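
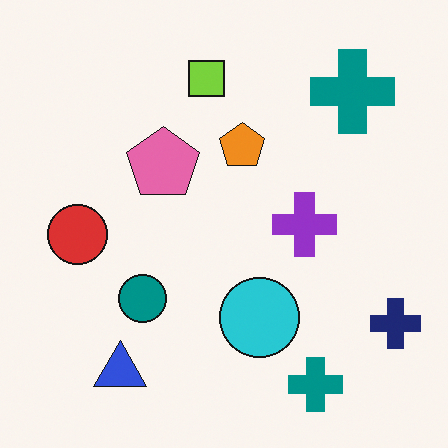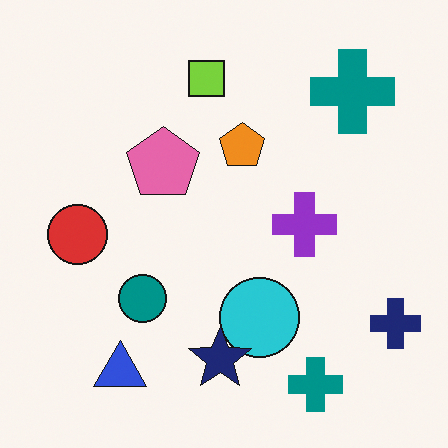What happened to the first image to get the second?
It was overlaid with an additional navy star.

A navy star appears in the second image that is absent from the first.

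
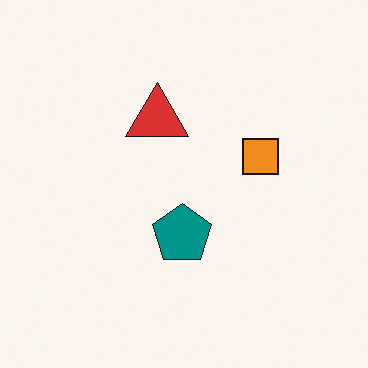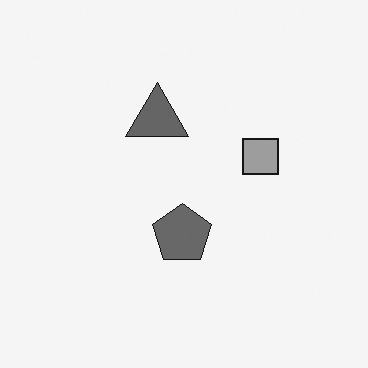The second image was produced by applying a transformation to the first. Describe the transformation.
The transformation is: converted to grayscale.

All color is removed — every shape is now a shade of grey.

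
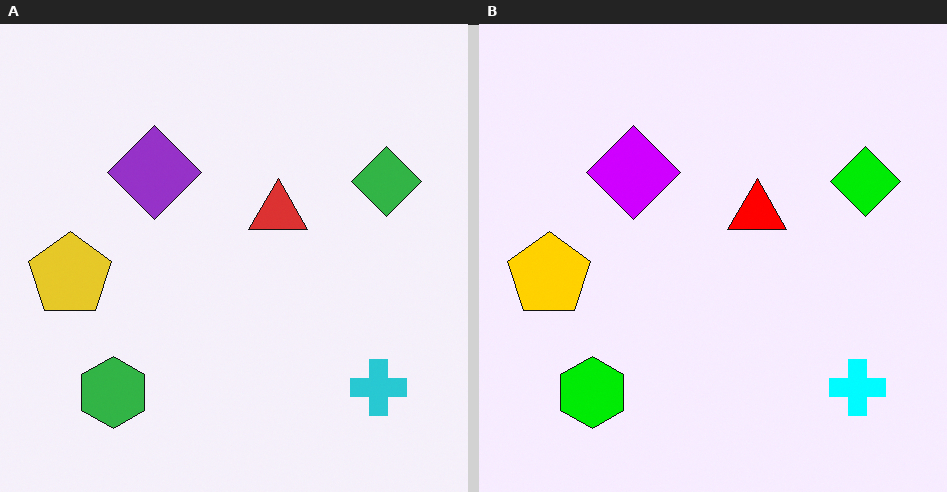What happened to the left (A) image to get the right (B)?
The image was heavily oversaturated.

All colors are more vivid — a global saturation change.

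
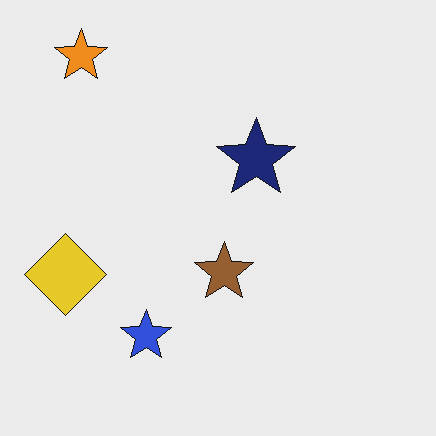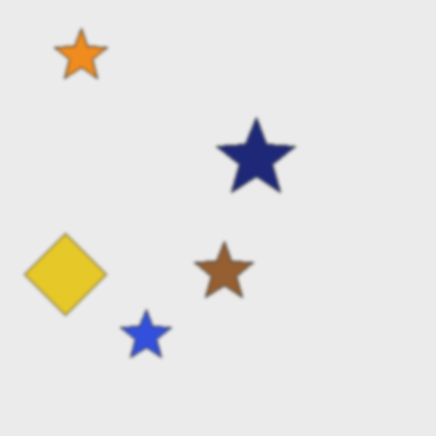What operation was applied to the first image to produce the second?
This is the original image slightly softened.

Shape edges and outlines are uniformly softened across the whole image.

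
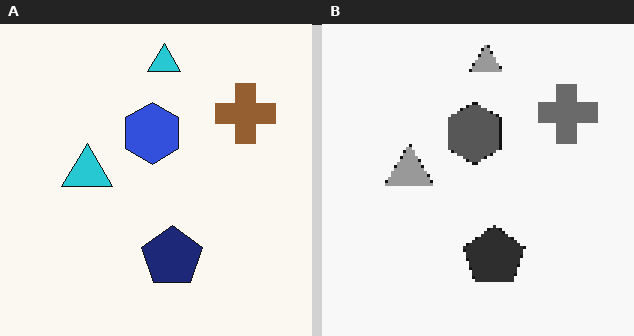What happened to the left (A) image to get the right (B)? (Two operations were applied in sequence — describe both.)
The image was converted to grayscale, then mildly pixelated.

All color is removed — every shape is now a shade of grey. Shapes are reduced to large square blocks; fine edges and outlines are lost — a downscale-then-upscale (mosaic) effect.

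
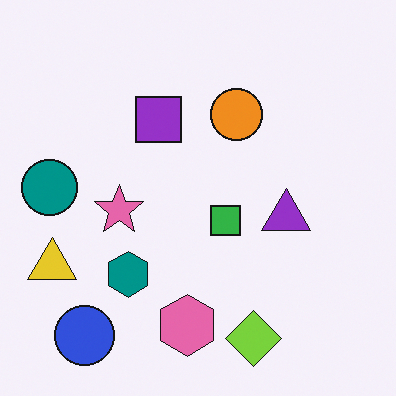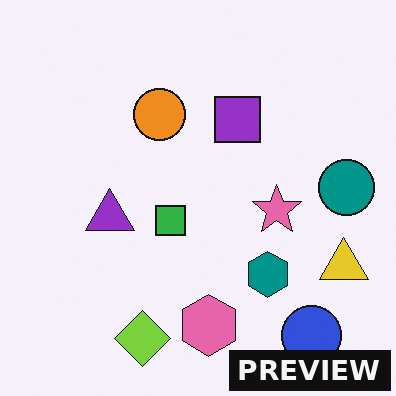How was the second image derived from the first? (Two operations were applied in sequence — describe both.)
It was flipped horizontally (left ↔ right), then watermarked with the text "PREVIEW" in the lower-right corner.

The teal circle is in the left of the first image and the right of the second — shapes on opposite sides of the vertical midline have swapped in a mirror flip. A dark label reading "PREVIEW" appears in the lower-right corner.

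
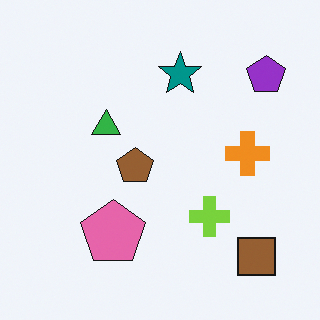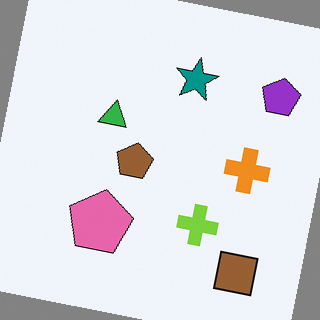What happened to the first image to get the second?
The transformation is: rotated clockwise by a few degrees.

Every shape is tilted by the same angle and the image corners show triangular fill wedges — a whole-image rotation by a non-right angle.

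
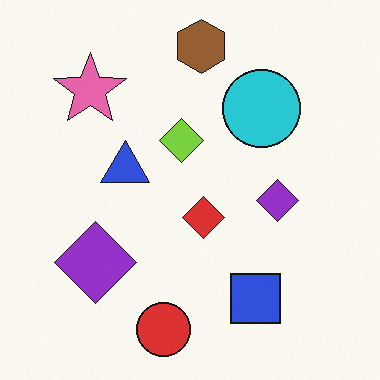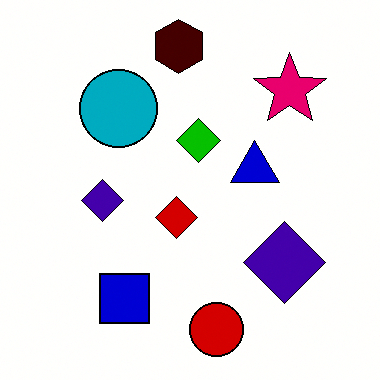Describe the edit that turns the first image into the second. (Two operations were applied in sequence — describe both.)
This is the original image boosted in contrast, then flipped horizontally (left ↔ right).

Tones are pushed away from mid-grey across the whole image — a global contrast change. The pink star is in the top-left of the first image and the top-right of the second — shapes on opposite sides of the vertical midline have swapped in a mirror flip.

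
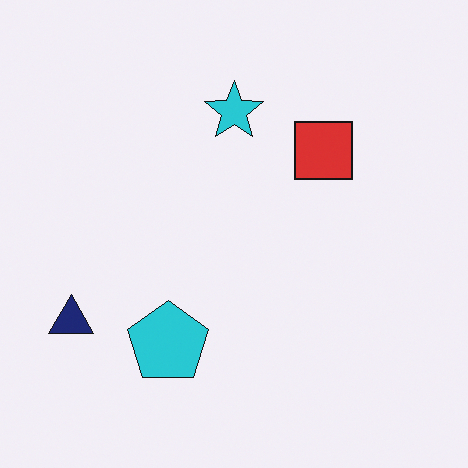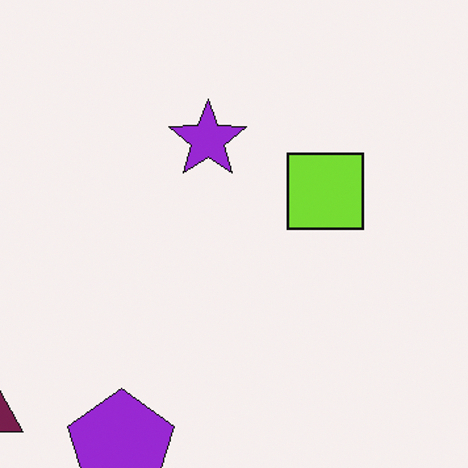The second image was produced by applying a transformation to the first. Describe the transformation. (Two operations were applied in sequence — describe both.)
The second image is the first hue-shifted by a moderate amount, then cropped to a modestly smaller region and rescaled.

Every shape's color has rotated by the same amount around the hue wheel — a uniform hue shift. The visible shapes are larger and the field of view is narrower; shapes near the original edges may be partly or wholly outside the frame — a crop-and-rescale.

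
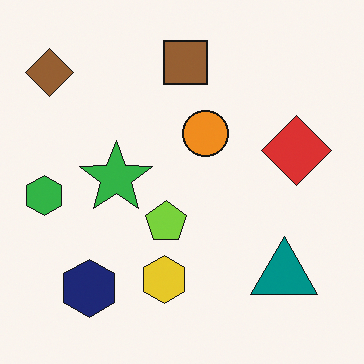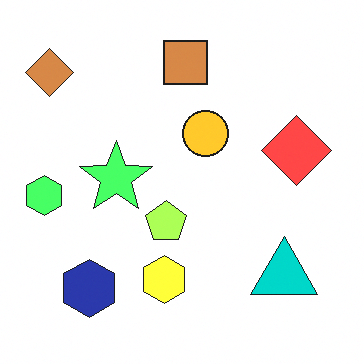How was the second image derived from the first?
The transformation is: substantially brightened.

Every pixel — background and shapes alike — is uniformly brightened.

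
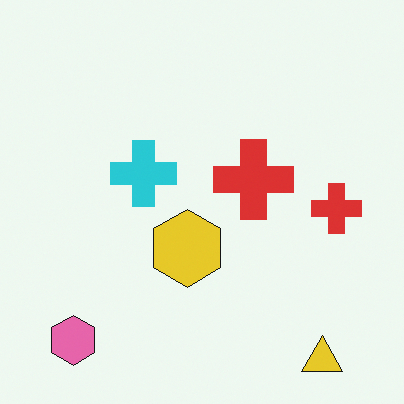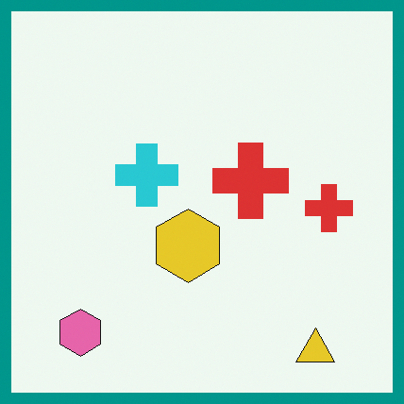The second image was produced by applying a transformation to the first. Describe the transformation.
The second image is the first framed with a teal border.

A solid teal frame runs around the edge of the second image, with the content slightly shrunk inside it.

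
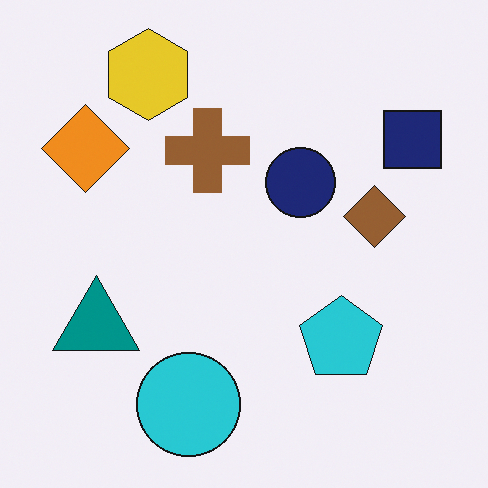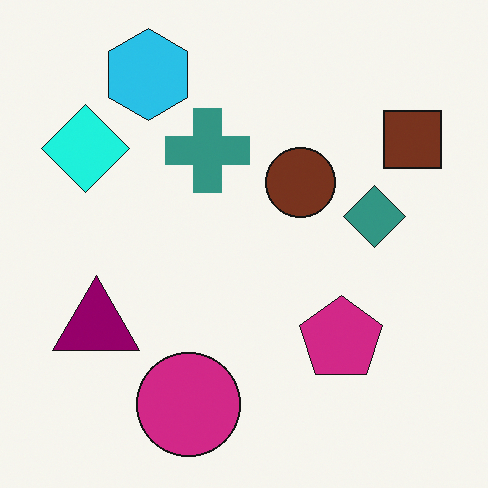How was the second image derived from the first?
The transformation is: hue-shifted through roughly a third of the color wheel.

Every shape's color has rotated by the same amount around the hue wheel — a uniform hue shift.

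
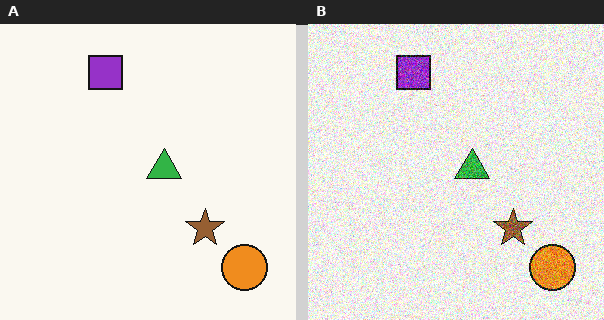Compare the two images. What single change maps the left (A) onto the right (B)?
It was degraded with strong gaussian noise.

Random speckle covers the whole image, including the flat background.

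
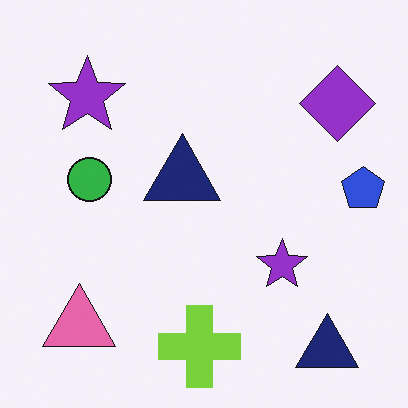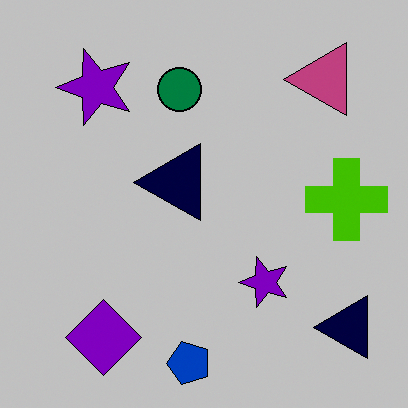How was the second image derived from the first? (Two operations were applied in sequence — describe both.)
The transformation is: transposed (reflected across the top-left ↔ bottom-right diagonal), then heavily posterized to just a handful of flat colors.

Shapes have swapped their row and column positions — what was in the top-right is now in the bottom-left — a diagonal reflection. Each flat color has snapped to a coarser quantized level — most visibly, the near-white background has dropped to a flat grey.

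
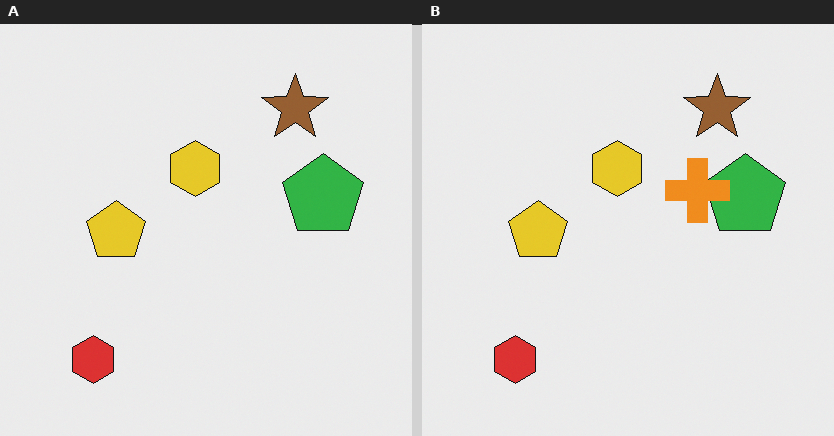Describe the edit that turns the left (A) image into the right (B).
The image was overlaid with an additional orange cross.

An orange cross appears in the right (B) image that is absent from the left (A).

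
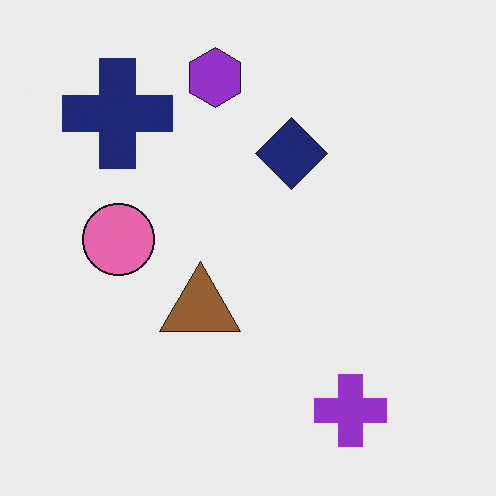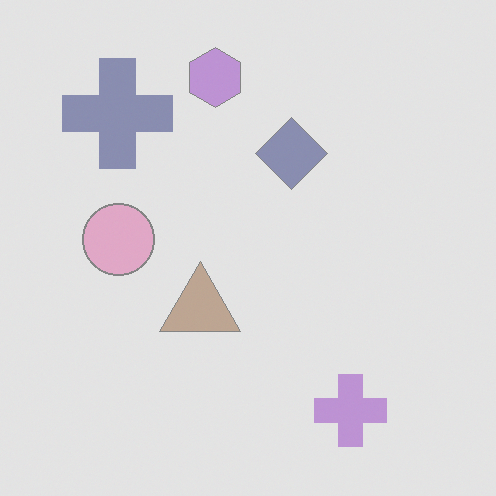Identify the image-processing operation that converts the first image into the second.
The image was given much lower contrast.

Tones are pushed toward mid-grey across the whole image — a global contrast change.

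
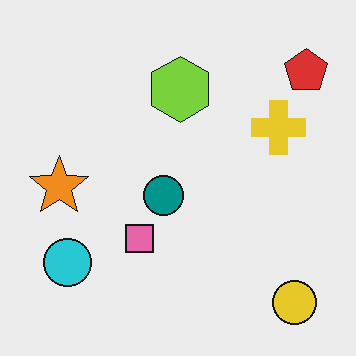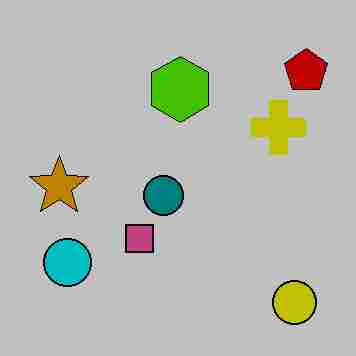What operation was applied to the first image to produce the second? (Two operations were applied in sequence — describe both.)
It was aggressively posterized, then degraded with heavy JPEG compression.

Each flat color has snapped to a coarser quantized level — most visibly, the near-white background has dropped to a flat grey. Blocky 8×8 compression artifacts appear around shape edges and the flat background shows ringing — characteristic JPEG degradation.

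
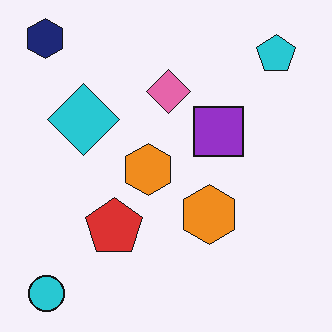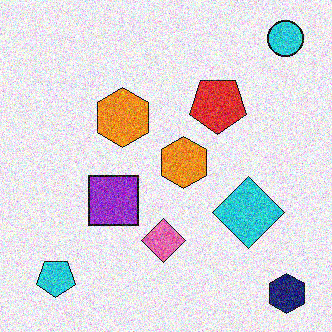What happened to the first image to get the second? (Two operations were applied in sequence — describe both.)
The transformation is: rotated 180°, then degraded with strong gaussian noise.

The navy hexagon sits in the top-left of the first image and the bottom-right of the second — consistent with a whole-image 180° rotation. Random speckle covers the whole image, including the flat background.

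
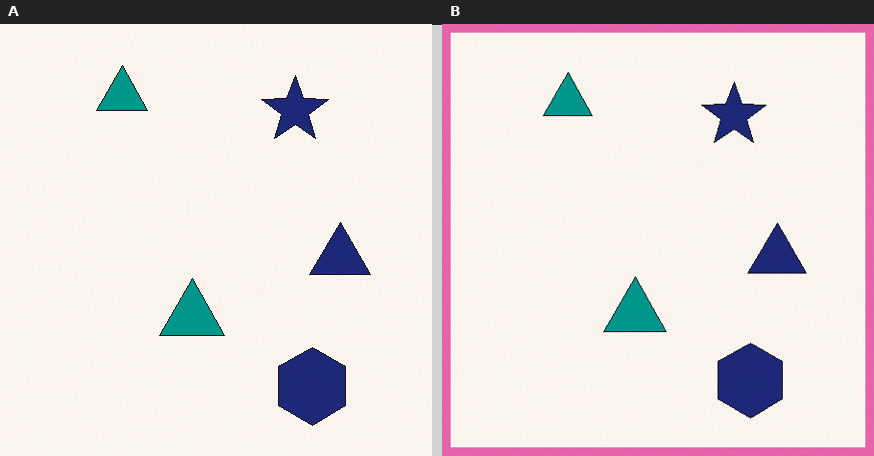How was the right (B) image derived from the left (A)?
It was framed with a pink border.

A solid pink frame runs around the edge of the right (B) image, with the content slightly shrunk inside it.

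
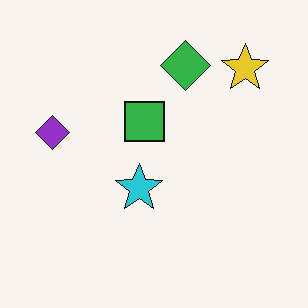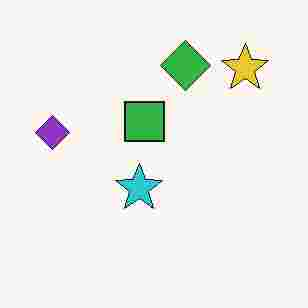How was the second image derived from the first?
The second image is the first heavily JPEG-compressed with obvious blocking artifacts.

Blocky 8×8 compression artifacts appear around shape edges and the flat background shows ringing — characteristic JPEG degradation.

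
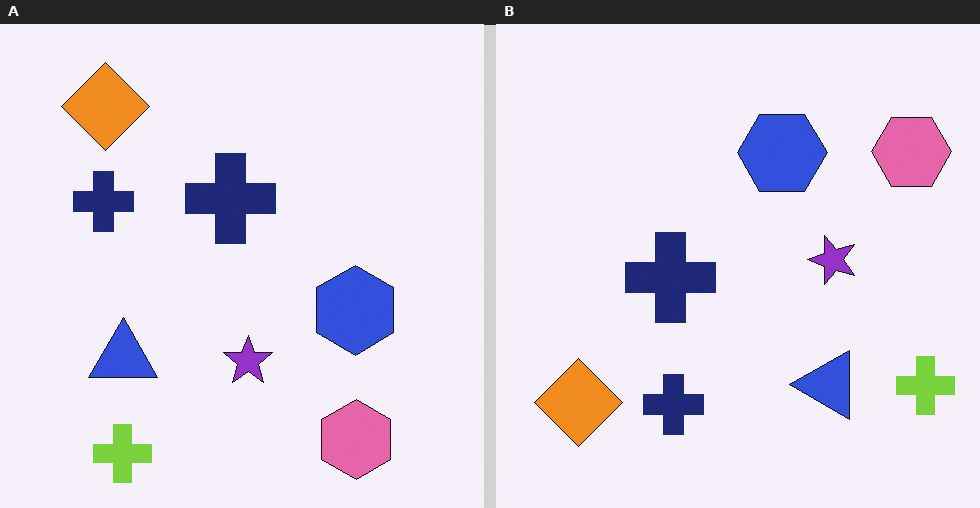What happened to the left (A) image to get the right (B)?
The right (B) image is the left (A) rotated 90° counter-clockwise.

The lime cross sits in the bottom-left of the left (A) image and the bottom-right of the right (B) — consistent with a whole-image 90° counter-clockwise rotation.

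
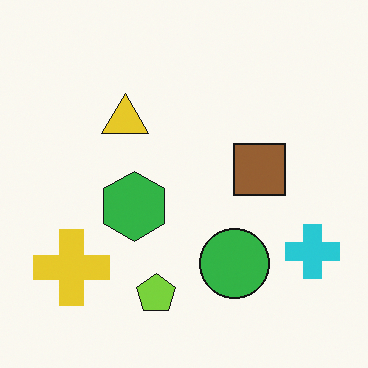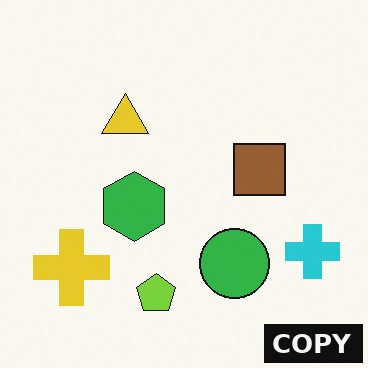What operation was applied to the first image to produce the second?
Watermarked with the text "COPY" in the lower-right corner.

A dark label reading "COPY" appears in the lower-right corner.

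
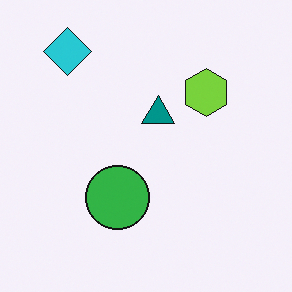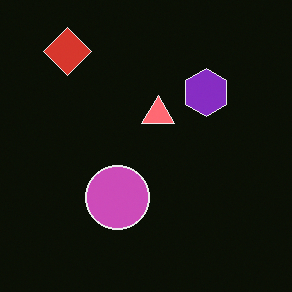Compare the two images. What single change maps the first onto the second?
This is the original image color-inverted (negative).

The light background has become dark and every shape's color is its complement — a photographic negative.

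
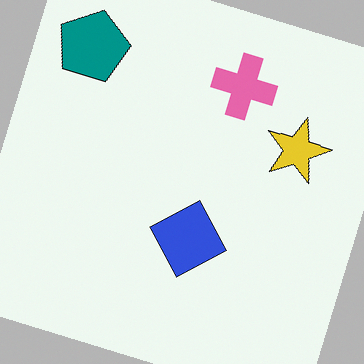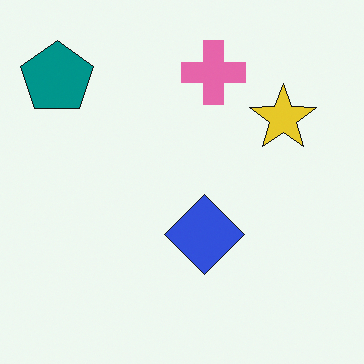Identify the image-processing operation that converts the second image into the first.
This is the original image rotated clockwise by a clearly visible amount.

Every shape is tilted by the same angle and the image corners show triangular fill wedges — a whole-image rotation by a non-right angle.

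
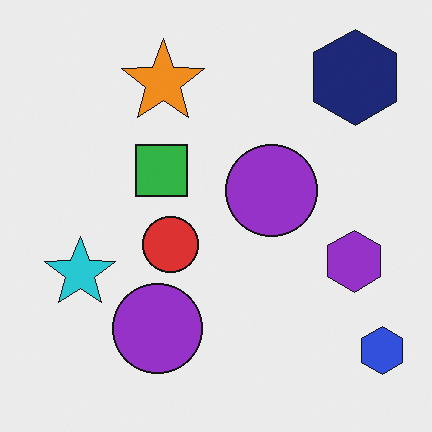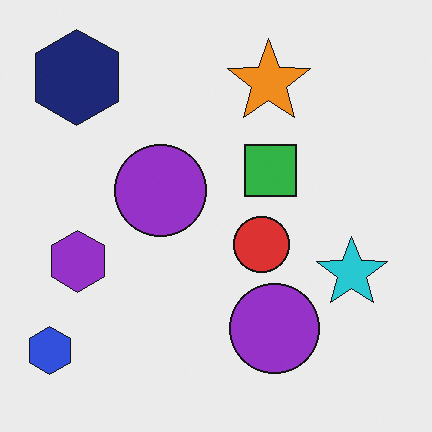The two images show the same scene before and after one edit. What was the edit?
The second image is the first flipped horizontally (left ↔ right).

The blue hexagon is in the bottom-right of the first image and the bottom-left of the second — shapes on opposite sides of the vertical midline have swapped in a mirror flip.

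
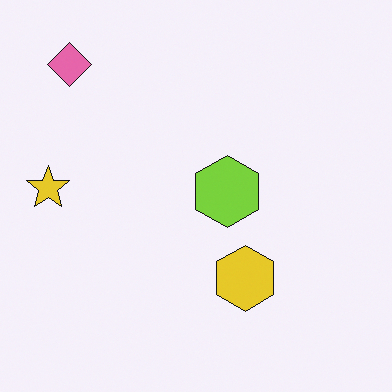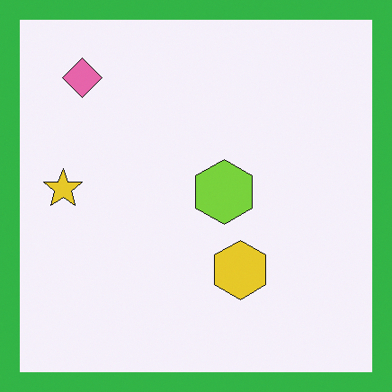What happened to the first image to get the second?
The image was framed with a green border.

A solid green frame runs around the edge of the second image, with the content slightly shrunk inside it.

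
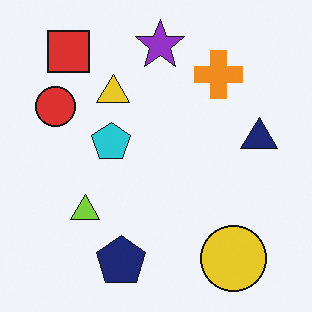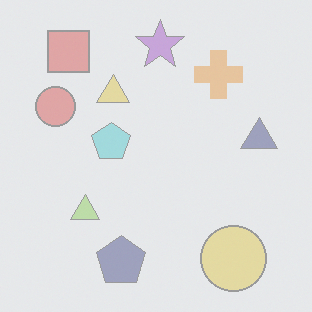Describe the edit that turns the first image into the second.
It was given much lower contrast.

Tones are pushed toward mid-grey across the whole image — a global contrast change.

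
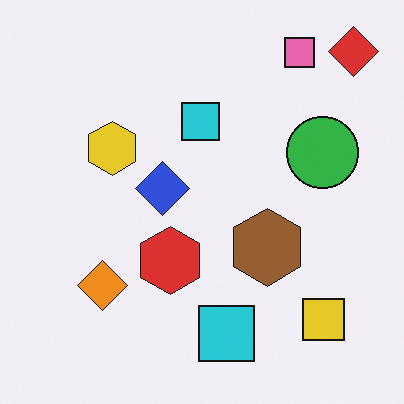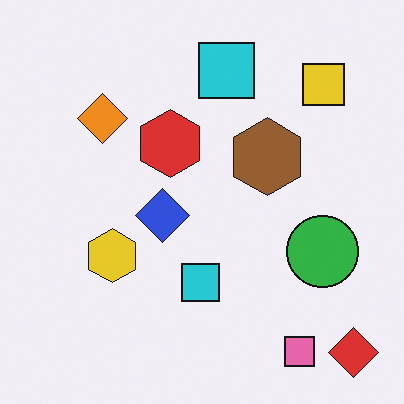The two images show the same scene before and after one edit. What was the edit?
It was flipped vertically (top ↔ bottom).

The red diamond is in the top-right of the first image and the bottom-right of the second — shapes on opposite sides of the horizontal midline have swapped in a mirror flip.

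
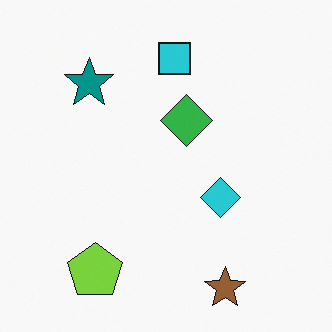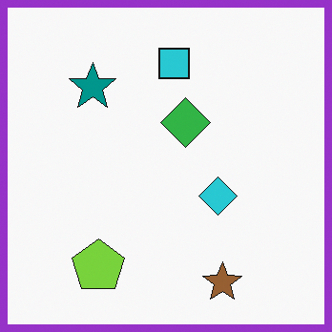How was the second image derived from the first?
The second image is the first framed with a purple border.

A solid purple frame runs around the edge of the second image, with the content slightly shrunk inside it.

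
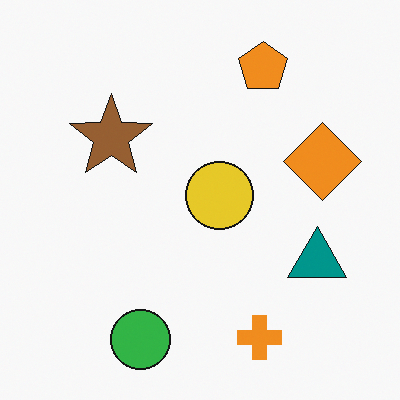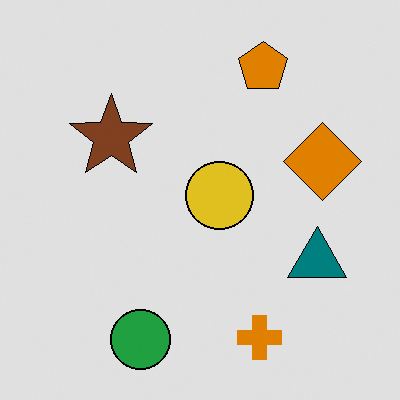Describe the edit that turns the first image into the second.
The second image is the first posterized to a reduced palette.

Each flat color has snapped to a coarser quantized level — most visibly, the near-white background has dropped to a flat grey.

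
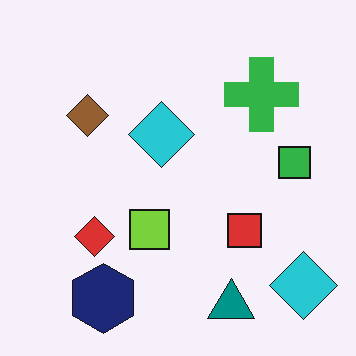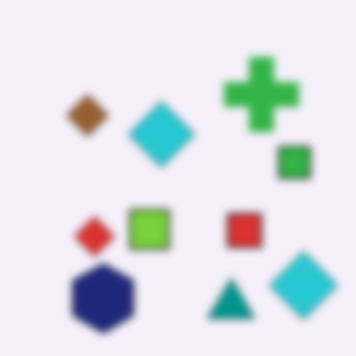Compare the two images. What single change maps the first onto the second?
Moderately blurred.

Shape edges and outlines are uniformly softened across the whole image.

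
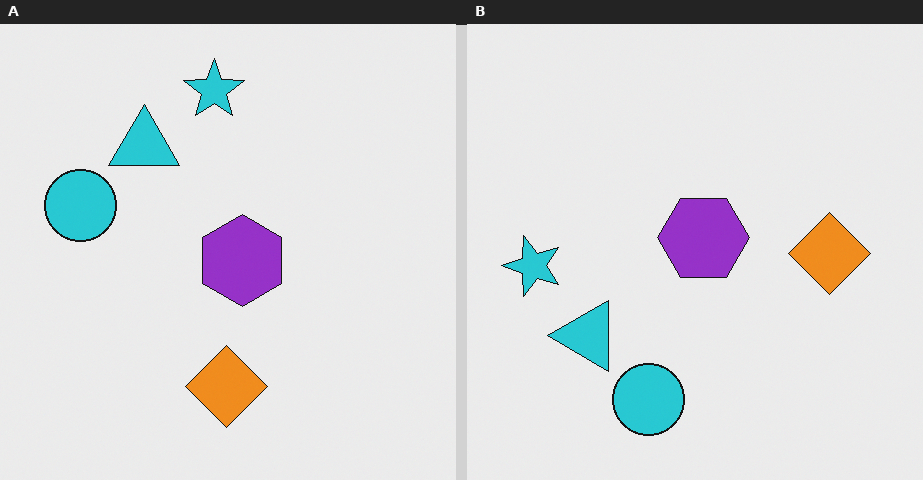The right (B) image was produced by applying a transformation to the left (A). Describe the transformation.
It was rotated 90° counter-clockwise.

The cyan star sits in the top of the left (A) image and the left of the right (B) — consistent with a whole-image 90° counter-clockwise rotation.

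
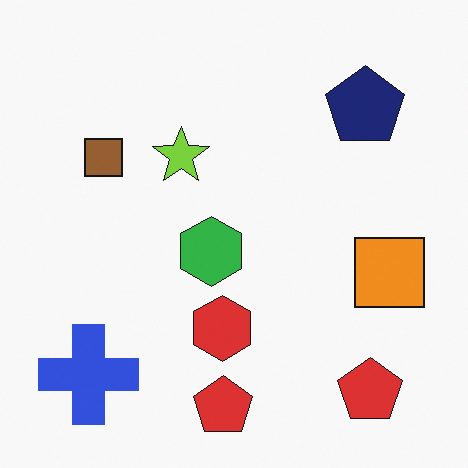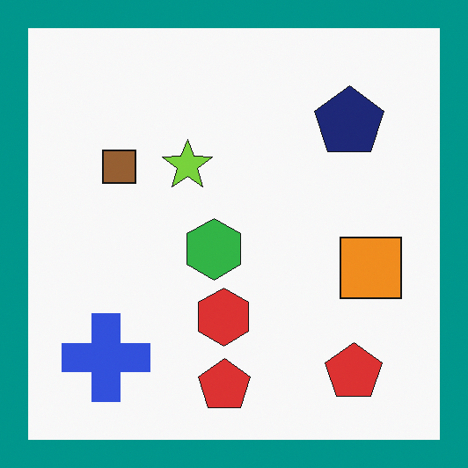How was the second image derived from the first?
The image was framed with a teal border.

A solid teal frame runs around the edge of the second image, with the content slightly shrunk inside it.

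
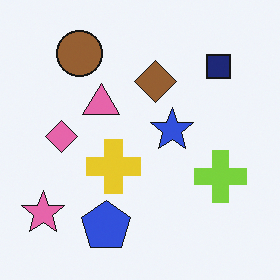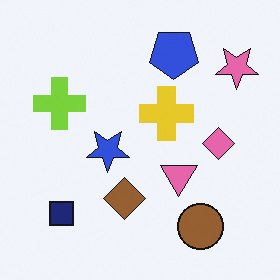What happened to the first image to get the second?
Rotated 180°.

The pink star sits in the bottom-left of the first image and the top-right of the second — consistent with a whole-image 180° rotation.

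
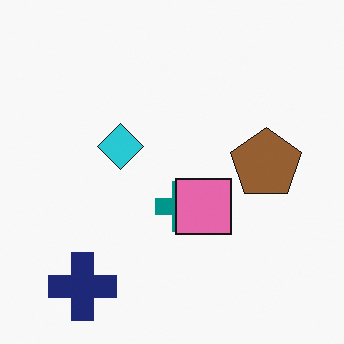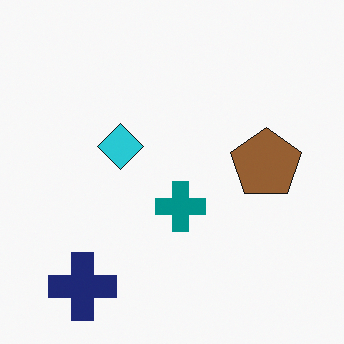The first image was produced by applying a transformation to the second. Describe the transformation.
This is the original image overlaid with an additional pink square.

A pink square appears in the first image that is absent from the second.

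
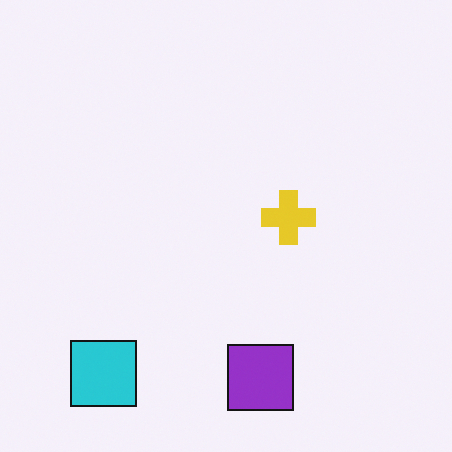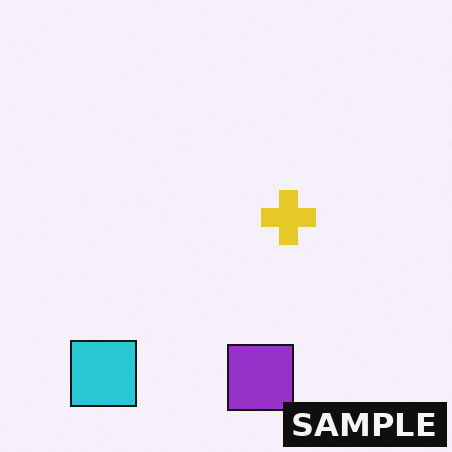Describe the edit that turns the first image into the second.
The second image is the first watermarked with the text "SAMPLE" in the lower-right corner.

A dark label reading "SAMPLE" appears in the lower-right corner.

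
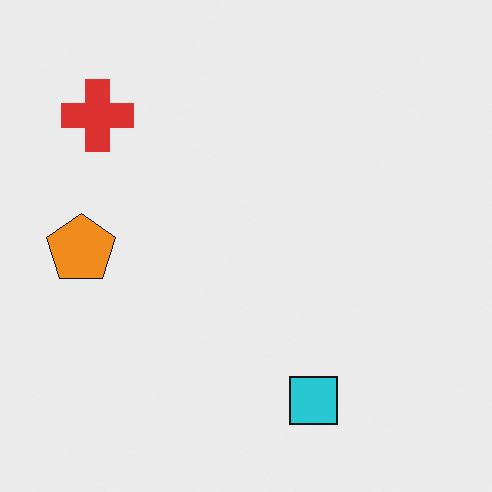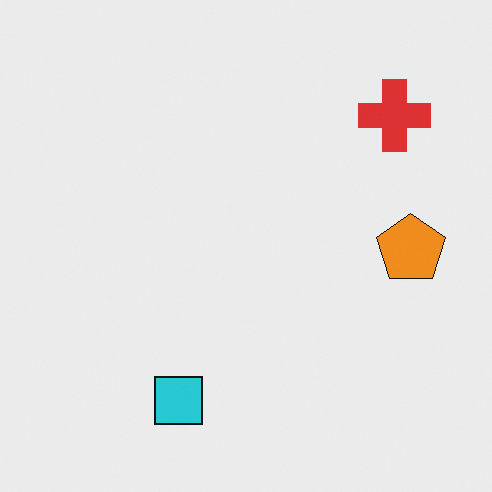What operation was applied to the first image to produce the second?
It was flipped horizontally (left ↔ right).

The orange pentagon is in the left of the first image and the right of the second — shapes on opposite sides of the vertical midline have swapped in a mirror flip.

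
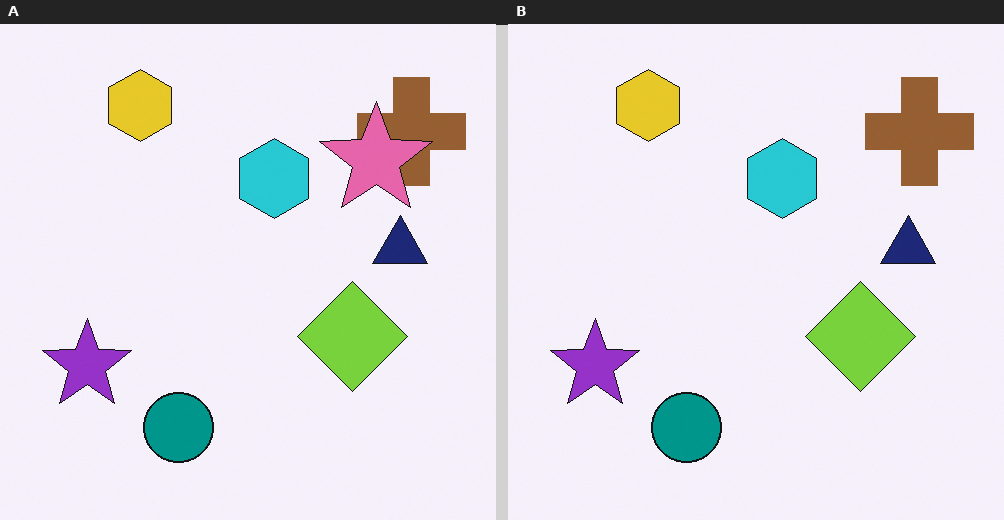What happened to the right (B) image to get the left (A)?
Overlaid with an additional pink star.

A pink star appears in the left (A) image that is absent from the right (B).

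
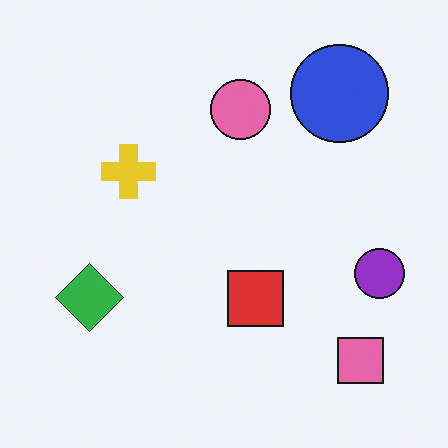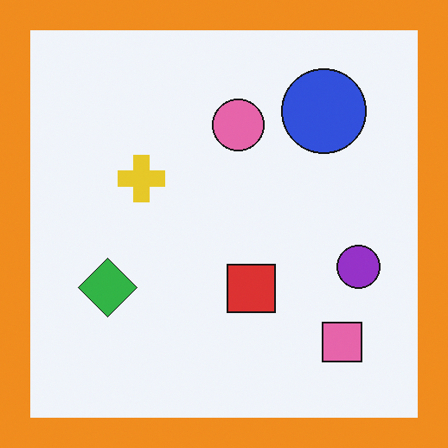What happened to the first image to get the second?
This is the original image framed with a orange border.

A solid orange frame runs around the edge of the second image, with the content slightly shrunk inside it.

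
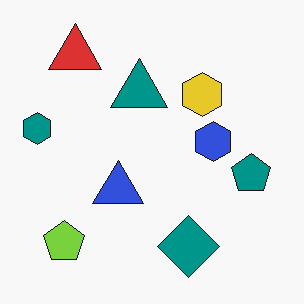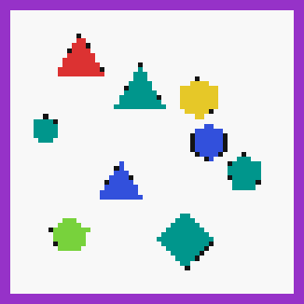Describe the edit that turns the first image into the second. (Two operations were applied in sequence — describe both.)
Mildly pixelated, then framed with a purple border.

Shapes are reduced to large square blocks; fine edges and outlines are lost — a downscale-then-upscale (mosaic) effect. A solid purple frame runs around the edge of the second image, with the content slightly shrunk inside it.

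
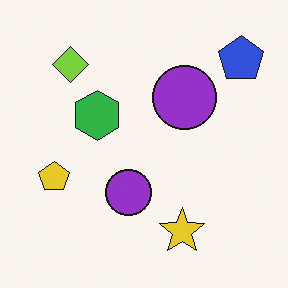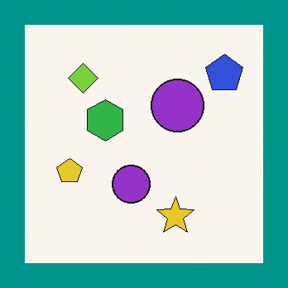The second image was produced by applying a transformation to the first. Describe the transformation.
The image was framed with a teal border.

A solid teal frame runs around the edge of the second image, with the content slightly shrunk inside it.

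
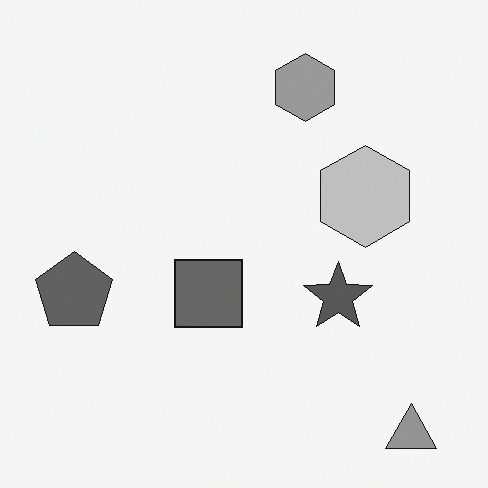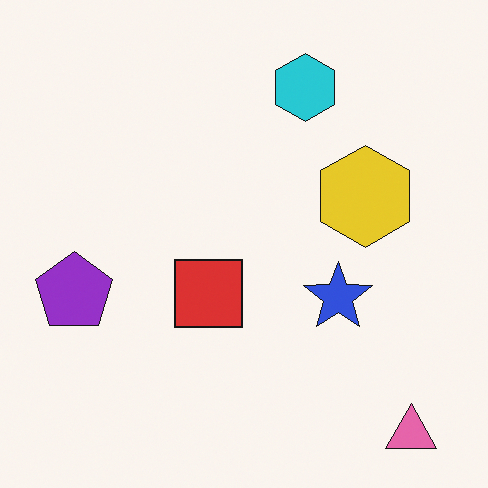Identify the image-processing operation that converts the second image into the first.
The transformation is: converted to grayscale.

All color is removed — every shape is now a shade of grey.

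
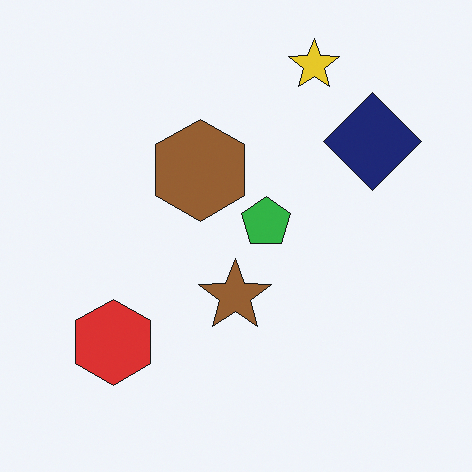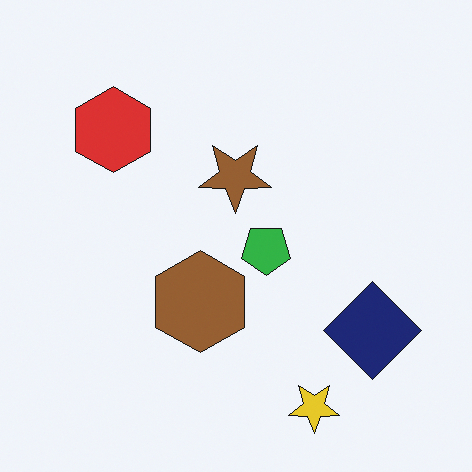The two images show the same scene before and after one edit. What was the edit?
The second image is the first flipped vertically (top ↔ bottom).

The yellow star is in the top of the first image and the bottom of the second — shapes on opposite sides of the horizontal midline have swapped in a mirror flip.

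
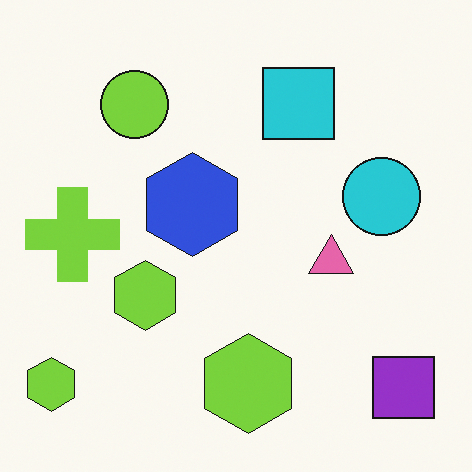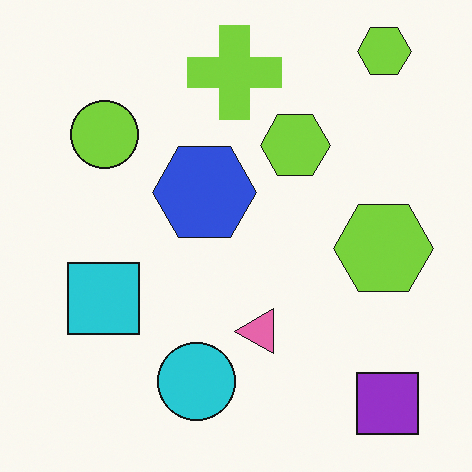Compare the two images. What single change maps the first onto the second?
The second image is the first transposed (reflected across the top-left ↔ bottom-right diagonal).

Shapes have swapped their row and column positions — what was in the top-right is now in the bottom-left — a diagonal reflection.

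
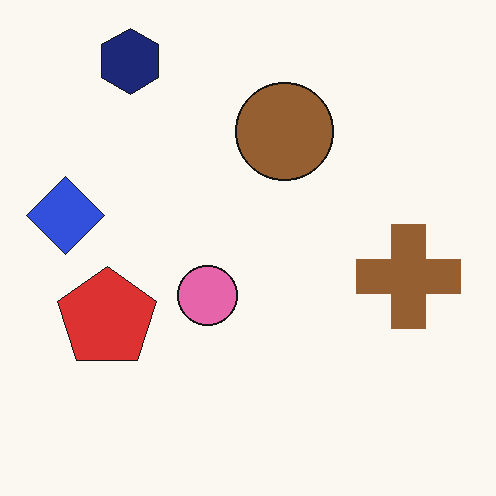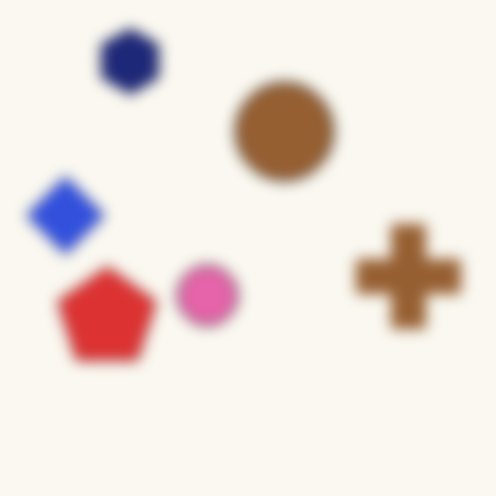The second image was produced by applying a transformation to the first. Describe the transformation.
The image was strongly gaussian-blurred.

Shape edges and outlines are uniformly softened across the whole image.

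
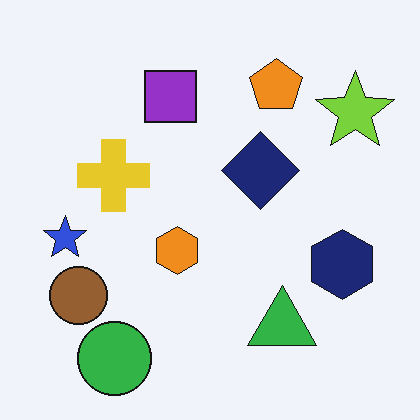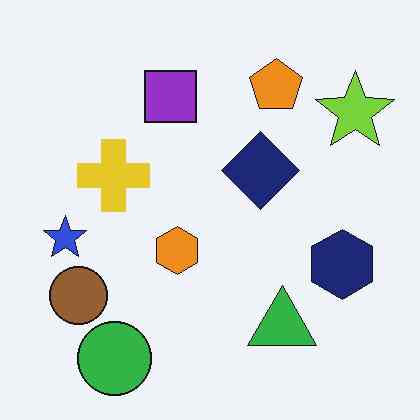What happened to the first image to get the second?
Given moderate JPEG compression.

Blocky 8×8 compression artifacts appear around shape edges and the flat background shows ringing — characteristic JPEG degradation.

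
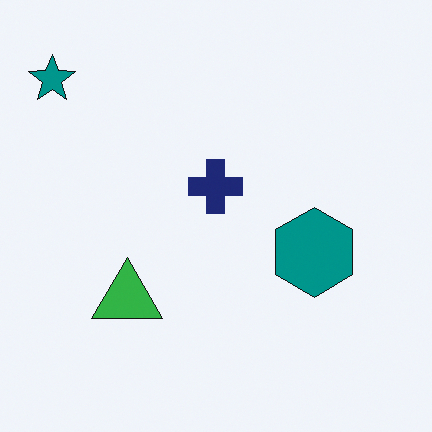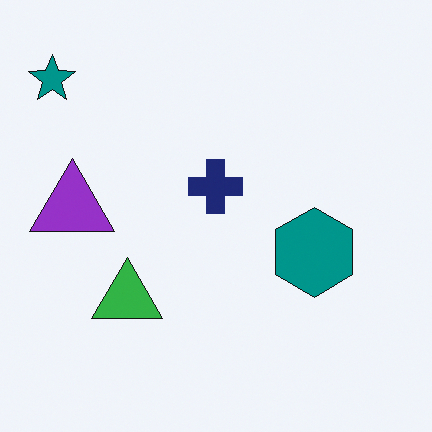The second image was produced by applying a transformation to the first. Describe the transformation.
The image was overlaid with an additional purple triangle.

A purple triangle appears in the second image that is absent from the first.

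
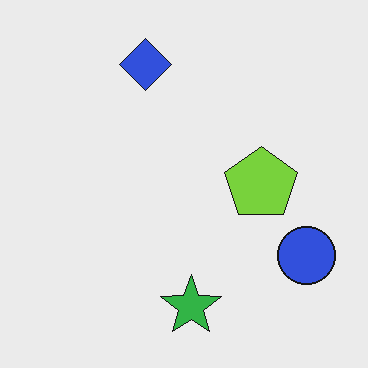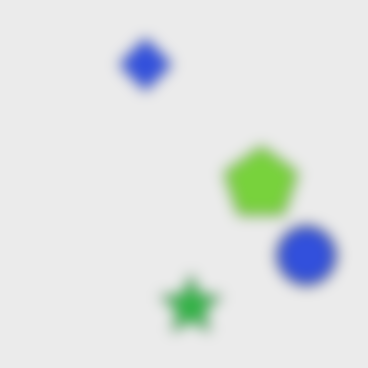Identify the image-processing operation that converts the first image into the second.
The image was heavily blurred.

Shape edges and outlines are uniformly softened across the whole image.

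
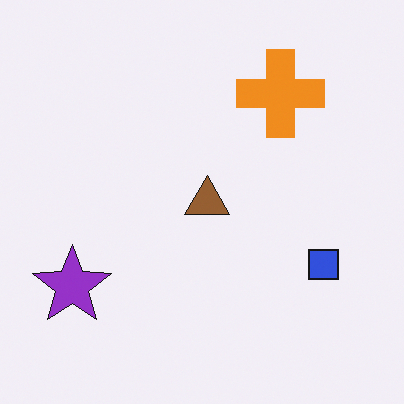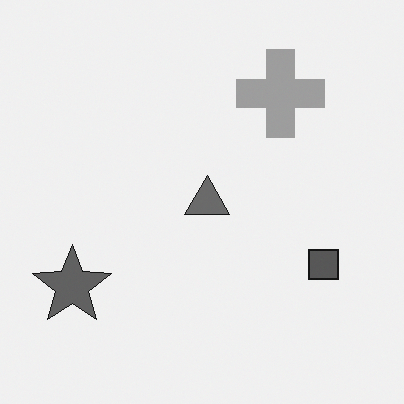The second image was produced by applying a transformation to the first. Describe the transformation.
The transformation is: converted to grayscale.

All color is removed — every shape is now a shade of grey.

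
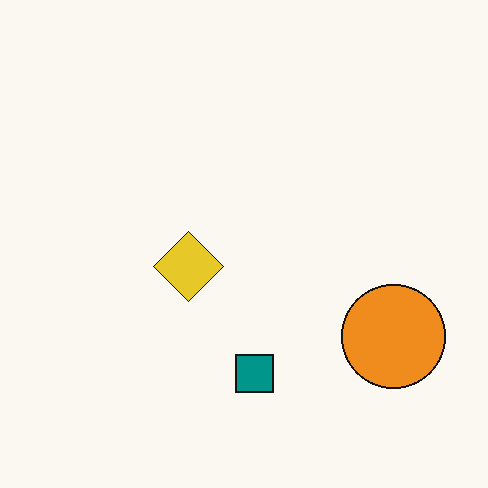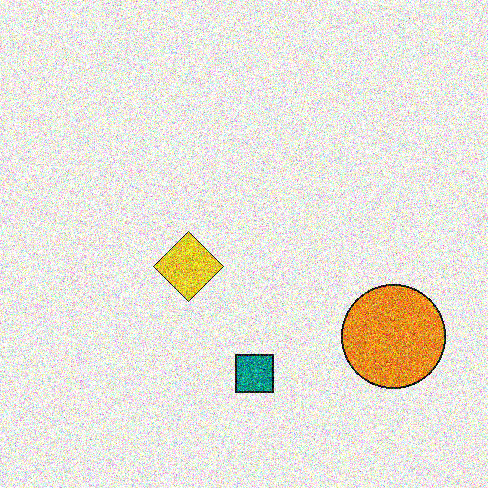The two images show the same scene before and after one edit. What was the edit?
The transformation is: degraded with strong gaussian noise.

Random speckle covers the whole image, including the flat background.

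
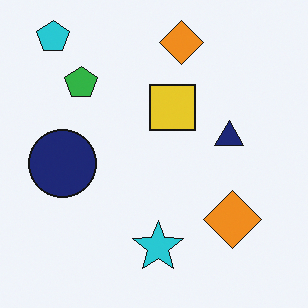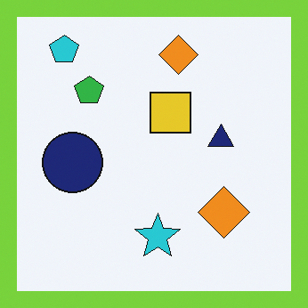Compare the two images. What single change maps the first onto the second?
The image was framed with a lime border.

A solid lime frame runs around the edge of the second image, with the content slightly shrunk inside it.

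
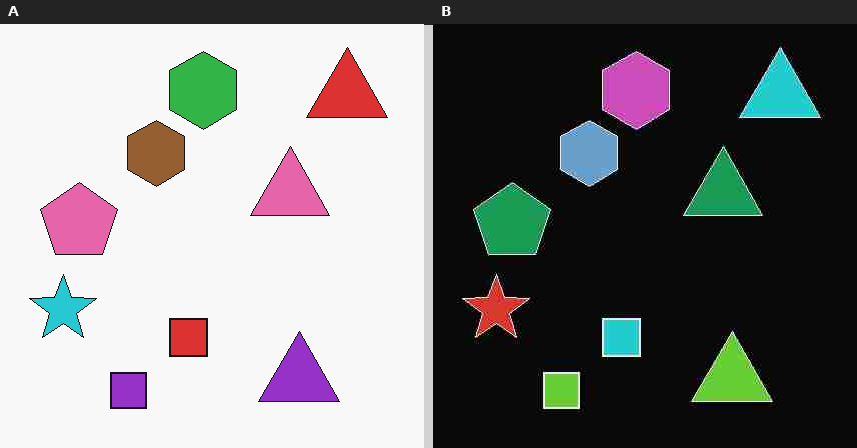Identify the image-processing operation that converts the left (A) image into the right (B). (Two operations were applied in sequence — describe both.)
Color-inverted (negative), then heavily JPEG-compressed with obvious blocking artifacts.

The light background has become dark and every shape's color is its complement — a photographic negative. Blocky 8×8 compression artifacts appear around shape edges and the flat background shows ringing — characteristic JPEG degradation.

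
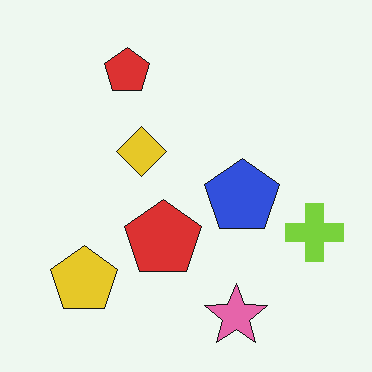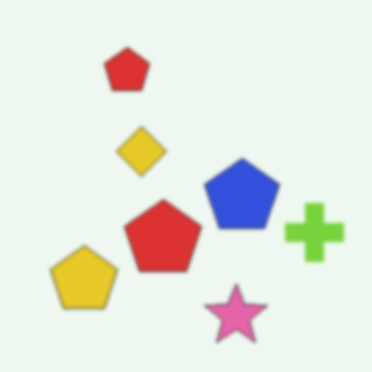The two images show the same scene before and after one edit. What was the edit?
The second image is the first lightly blurred.

Shape edges and outlines are uniformly softened across the whole image.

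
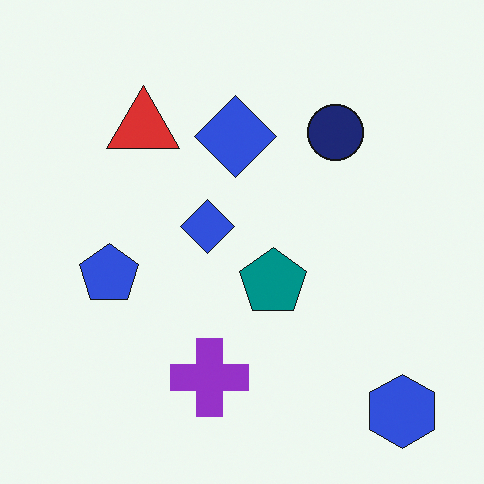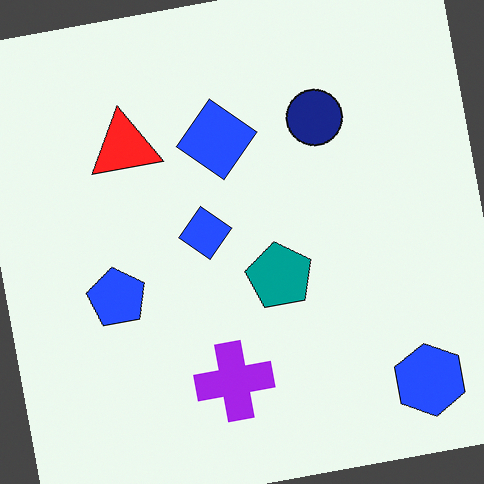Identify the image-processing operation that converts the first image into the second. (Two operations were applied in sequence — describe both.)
Rotated counter-clockwise by a few degrees, then slightly oversaturated.

Every shape is tilted by the same angle and the image corners show triangular fill wedges — a whole-image rotation by a non-right angle. All colors are more vivid — a global saturation change.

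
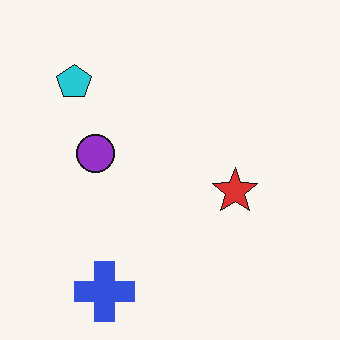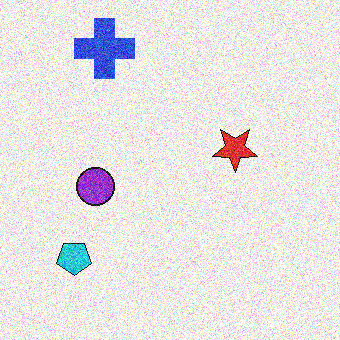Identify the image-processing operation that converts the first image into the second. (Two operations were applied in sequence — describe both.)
The second image is the first flipped vertically (top ↔ bottom), then degraded with strong gaussian noise.

The blue cross is in the bottom-left of the first image and the top-left of the second — shapes on opposite sides of the horizontal midline have swapped in a mirror flip. Random speckle covers the whole image, including the flat background.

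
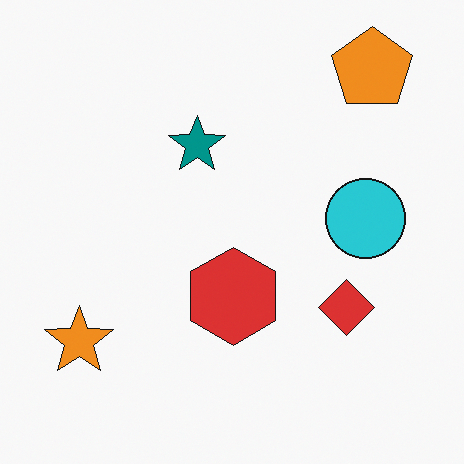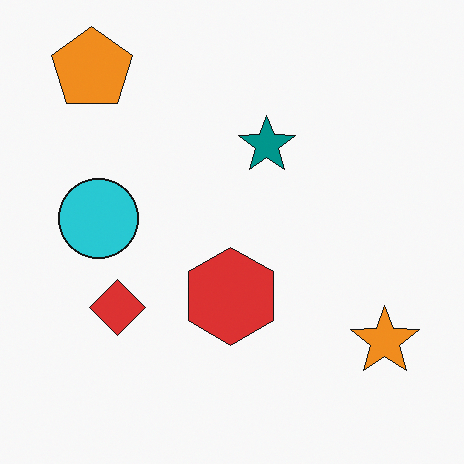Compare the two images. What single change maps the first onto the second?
The image was flipped horizontally (left ↔ right).

The orange star is in the bottom-left of the first image and the bottom-right of the second — shapes on opposite sides of the vertical midline have swapped in a mirror flip.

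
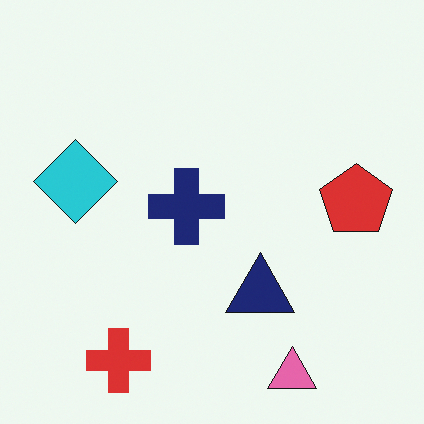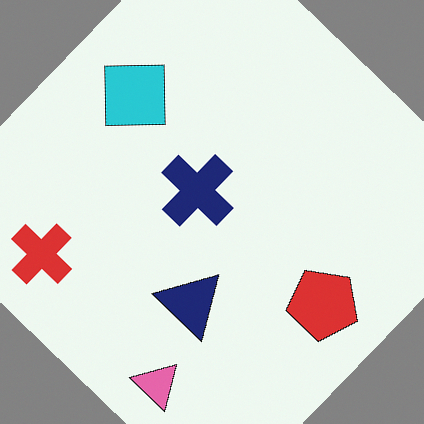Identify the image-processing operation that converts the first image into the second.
The second image is the first rotated clockwise by a large amount — several tens of degrees.

Every shape is tilted by the same angle and the image corners show triangular fill wedges — a whole-image rotation by a non-right angle.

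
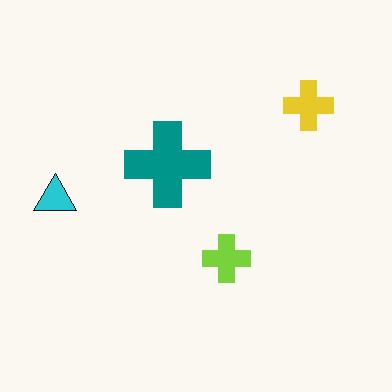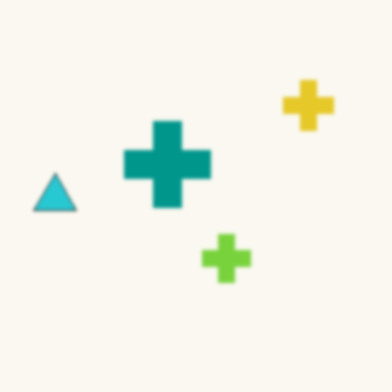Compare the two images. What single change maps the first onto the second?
This is the original image given a subtle gaussian blur.

Shape edges and outlines are uniformly softened across the whole image.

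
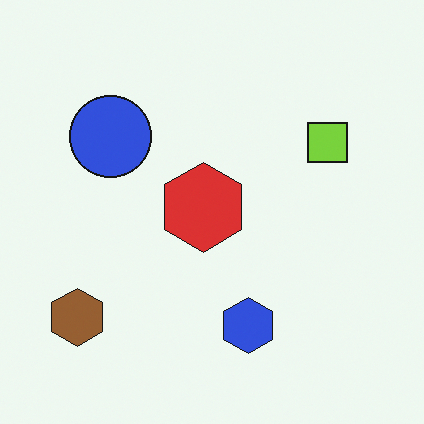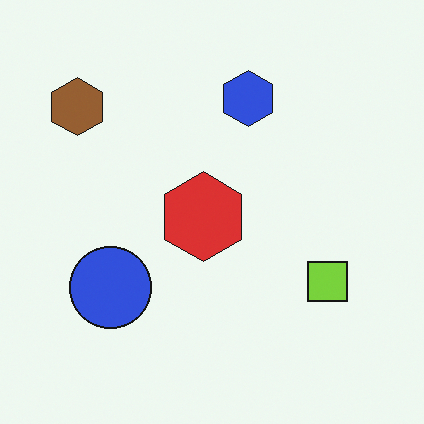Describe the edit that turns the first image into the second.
This is the original image flipped vertically (top ↔ bottom).

The blue hexagon is in the bottom of the first image and the top of the second — shapes on opposite sides of the horizontal midline have swapped in a mirror flip.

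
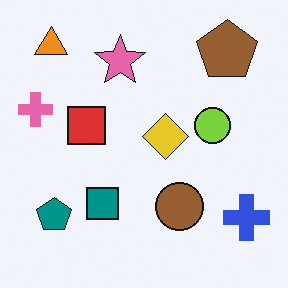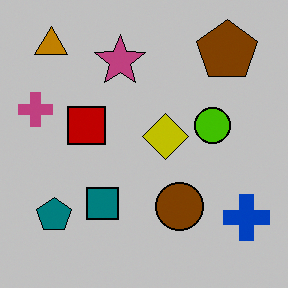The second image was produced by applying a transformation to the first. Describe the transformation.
The image was heavily posterized to just a handful of flat colors.

Each flat color has snapped to a coarser quantized level — most visibly, the near-white background has dropped to a flat grey.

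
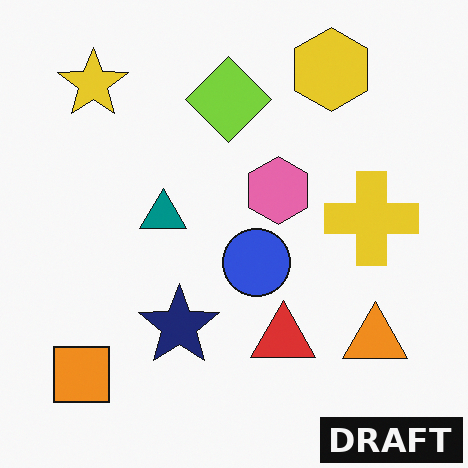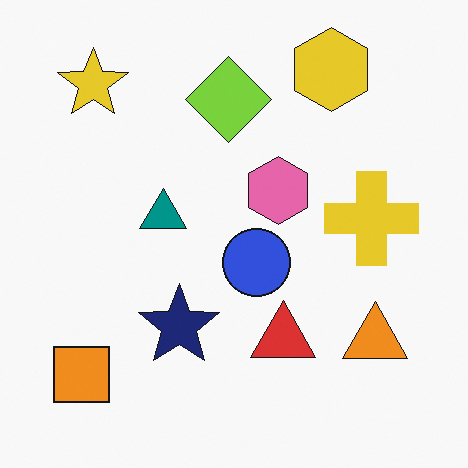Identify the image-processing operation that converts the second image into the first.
It was watermarked with the text "DRAFT" in the lower-right corner.

A dark label reading "DRAFT" appears in the lower-right corner.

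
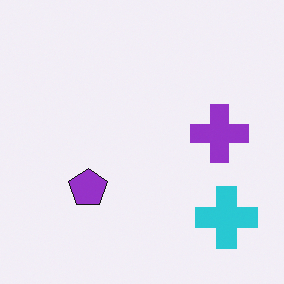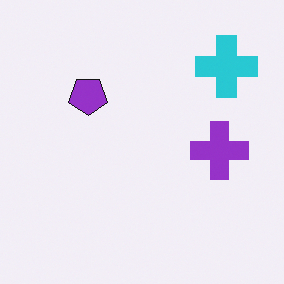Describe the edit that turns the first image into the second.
Flipped vertically (top ↔ bottom).

The cyan cross is in the bottom-right of the first image and the top-right of the second — shapes on opposite sides of the horizontal midline have swapped in a mirror flip.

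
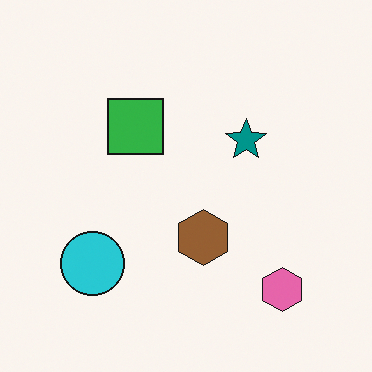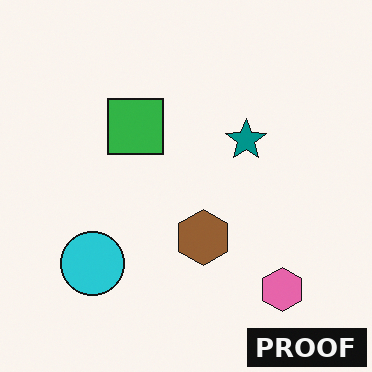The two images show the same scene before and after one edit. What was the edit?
This is the original image watermarked with the text "PROOF" in the lower-right corner.

A dark label reading "PROOF" appears in the lower-right corner.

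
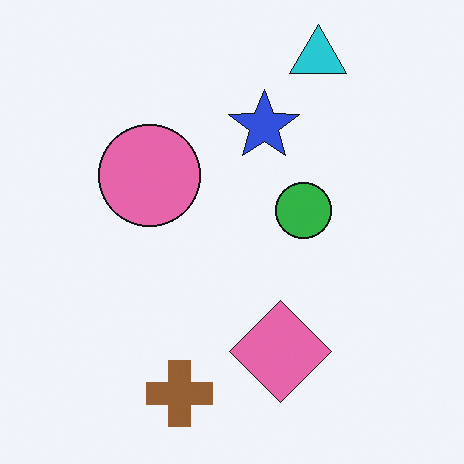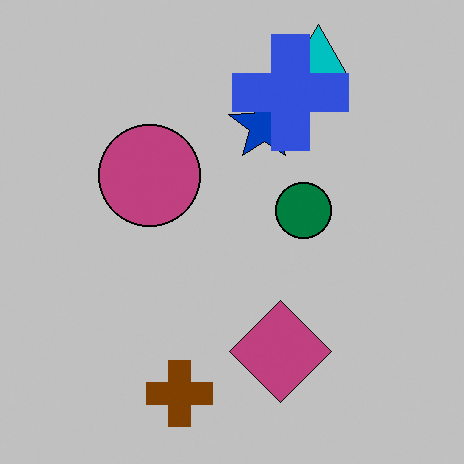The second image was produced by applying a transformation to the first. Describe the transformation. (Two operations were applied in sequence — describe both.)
The image was aggressively posterized, then overlaid with an additional blue cross.

Each flat color has snapped to a coarser quantized level — most visibly, the near-white background has dropped to a flat grey. A blue cross appears in the second image that is absent from the first.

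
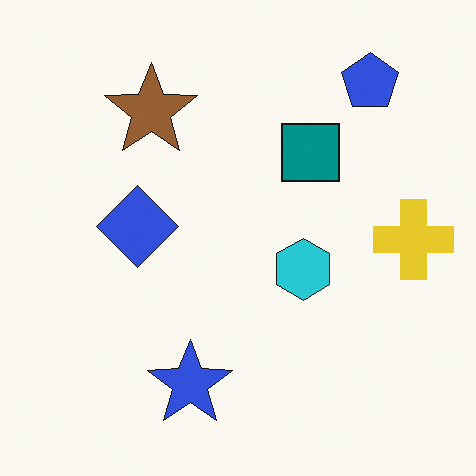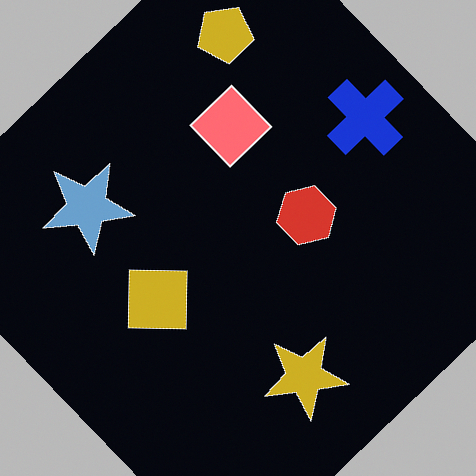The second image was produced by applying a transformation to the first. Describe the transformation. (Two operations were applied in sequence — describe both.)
The transformation is: rotated counter-clockwise by a large amount — several tens of degrees, then color-inverted (negative).

Every shape is tilted by the same angle and the image corners show triangular fill wedges — a whole-image rotation by a non-right angle. The light background has become dark and every shape's color is its complement — a photographic negative.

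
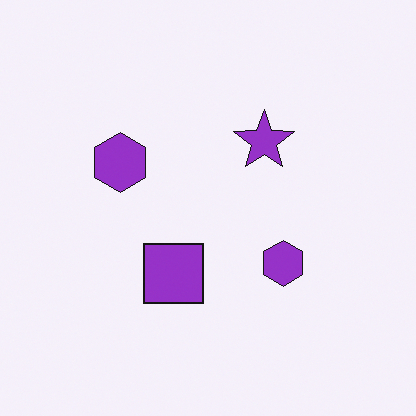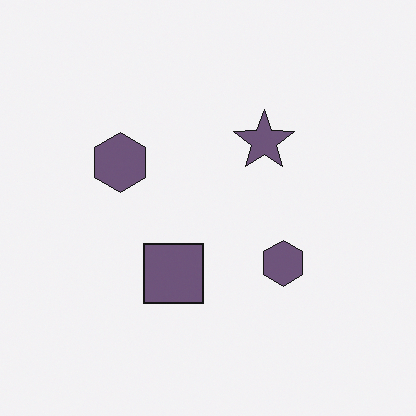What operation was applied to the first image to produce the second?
The transformation is: heavily desaturated.

All colors are more muted and greyish — a global saturation change.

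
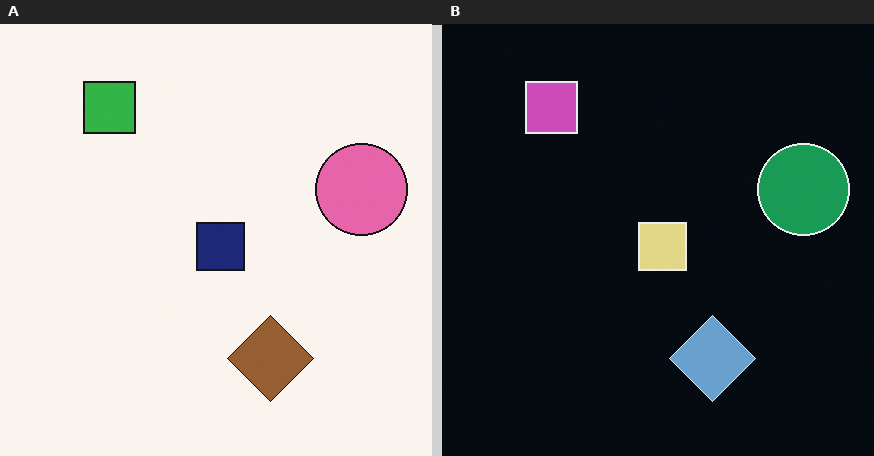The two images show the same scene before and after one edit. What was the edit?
This is the original image color-inverted (negative).

The light background has become dark and every shape's color is its complement — a photographic negative.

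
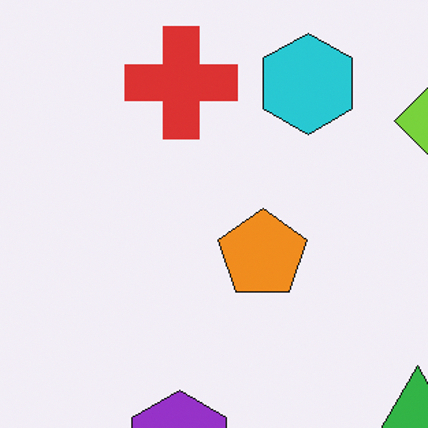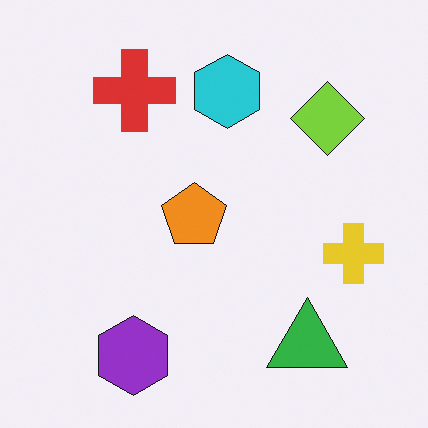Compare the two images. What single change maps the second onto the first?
This is the original image cropped slightly and scaled back up.

The visible shapes are larger and the field of view is narrower; shapes near the original edges may be partly or wholly outside the frame — a crop-and-rescale.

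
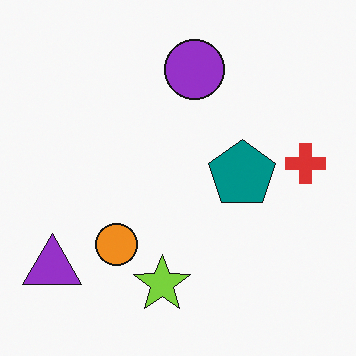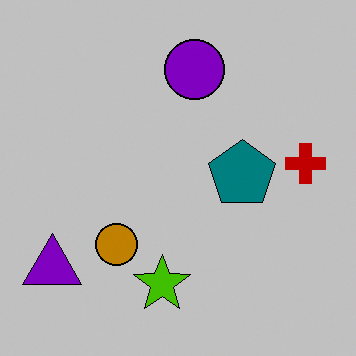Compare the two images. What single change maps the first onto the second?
The second image is the first aggressively posterized.

Each flat color has snapped to a coarser quantized level — most visibly, the near-white background has dropped to a flat grey.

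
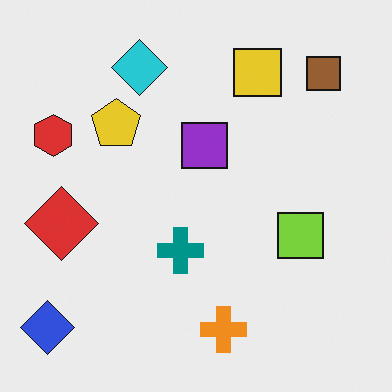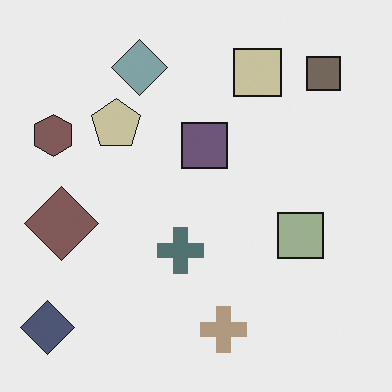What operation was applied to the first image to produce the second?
This is the original image made much more muted (saturation change).

All colors are more muted and greyish — a global saturation change.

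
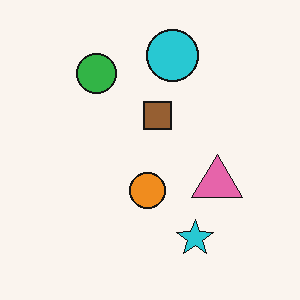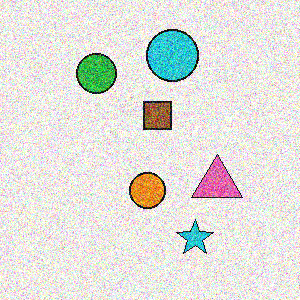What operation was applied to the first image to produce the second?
The second image is the first degraded with heavy additive noise.

Random speckle covers the whole image, including the flat background.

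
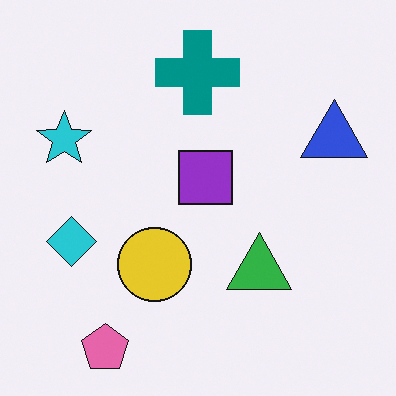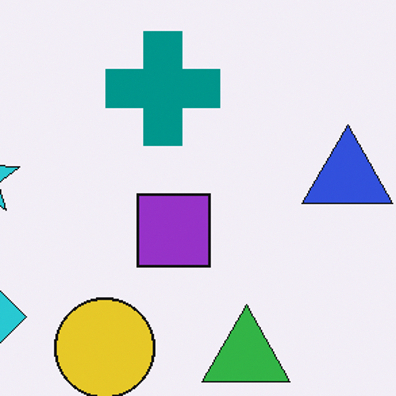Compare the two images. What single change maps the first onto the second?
The transformation is: cropped slightly and scaled back up.

The visible shapes are larger and the field of view is narrower; shapes near the original edges may be partly or wholly outside the frame — a crop-and-rescale.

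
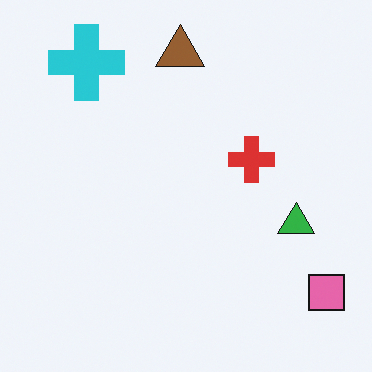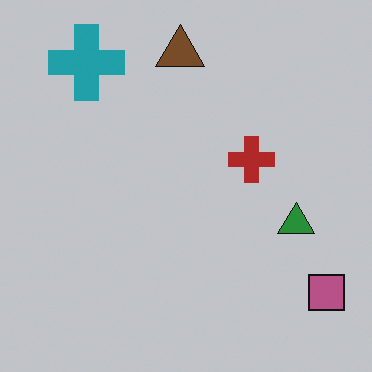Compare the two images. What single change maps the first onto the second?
The second image is the first slightly darkened.

Every pixel — background and shapes alike — is uniformly darkened.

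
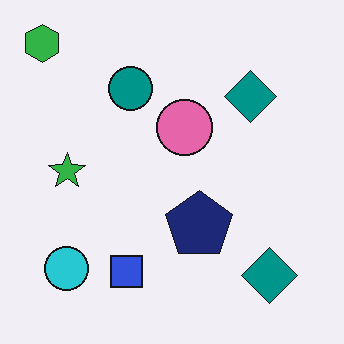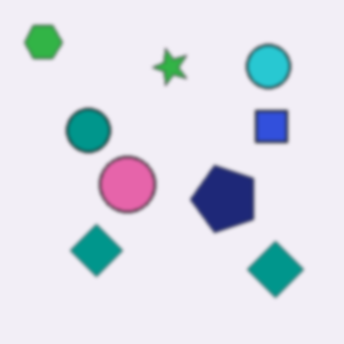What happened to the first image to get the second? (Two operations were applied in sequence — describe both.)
The transformation is: lightly blurred, then transposed (reflected across the top-left ↔ bottom-right diagonal).

Shape edges and outlines are uniformly softened across the whole image. Shapes have swapped their row and column positions — what was in the top-right is now in the bottom-left — a diagonal reflection.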